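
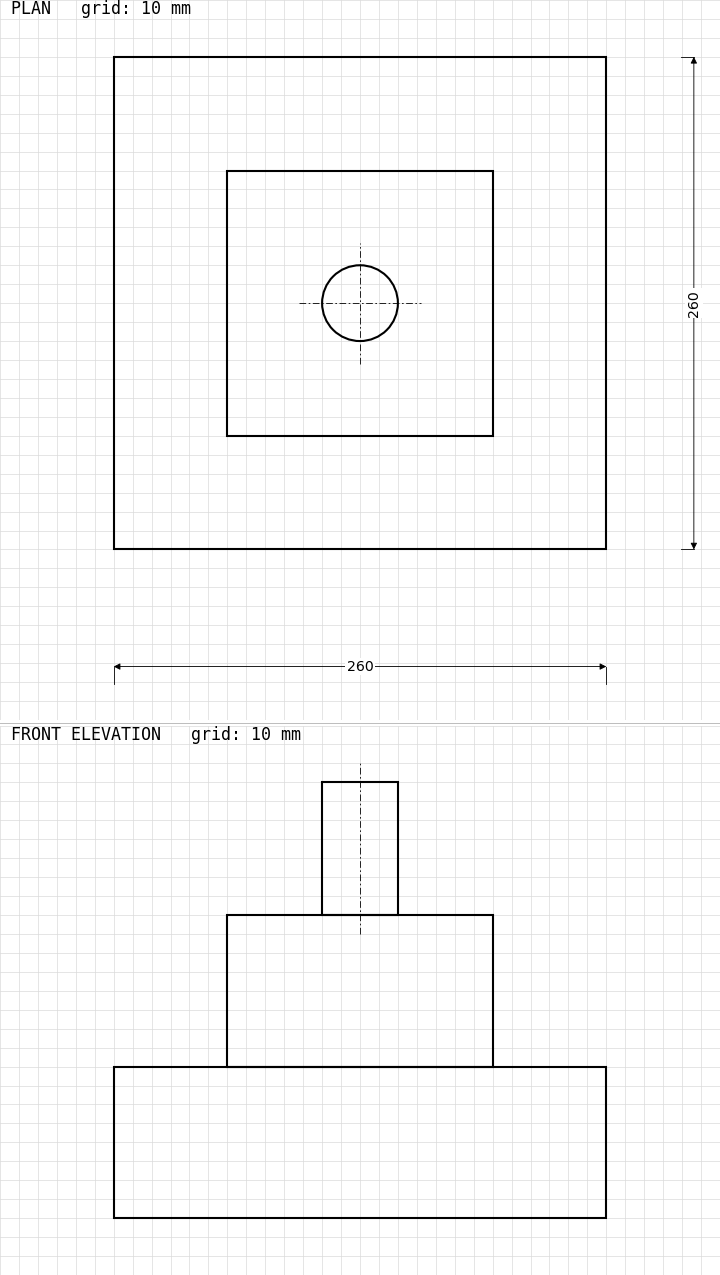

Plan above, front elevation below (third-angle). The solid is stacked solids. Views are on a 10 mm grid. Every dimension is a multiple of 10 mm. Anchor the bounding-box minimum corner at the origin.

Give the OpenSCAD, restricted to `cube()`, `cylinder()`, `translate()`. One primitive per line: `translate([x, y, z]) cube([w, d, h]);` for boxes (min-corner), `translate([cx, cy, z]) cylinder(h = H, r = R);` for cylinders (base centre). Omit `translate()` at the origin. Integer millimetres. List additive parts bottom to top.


cube([260, 260, 80]);
translate([60, 60, 80]) cube([140, 140, 80]);
translate([130, 130, 160]) cylinder(h = 70, r = 20);


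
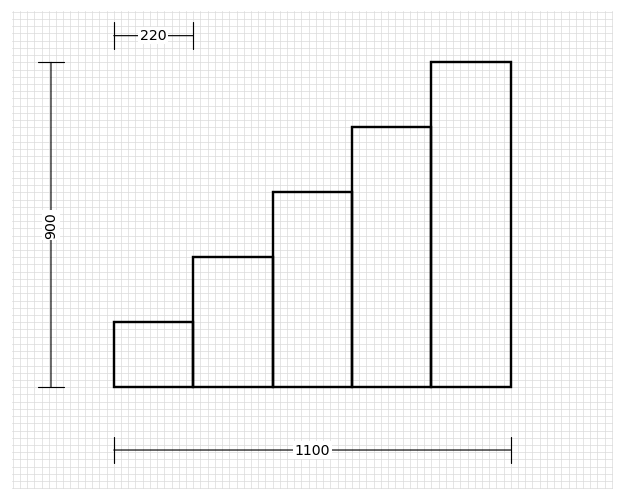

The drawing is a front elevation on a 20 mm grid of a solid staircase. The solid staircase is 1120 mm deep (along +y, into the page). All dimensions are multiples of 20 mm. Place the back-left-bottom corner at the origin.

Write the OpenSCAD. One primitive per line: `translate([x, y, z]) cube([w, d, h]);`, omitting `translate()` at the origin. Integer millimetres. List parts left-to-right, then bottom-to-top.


cube([220, 1120, 180]);
translate([220, 0, 0]) cube([220, 1120, 360]);
translate([440, 0, 0]) cube([220, 1120, 540]);
translate([660, 0, 0]) cube([220, 1120, 720]);
translate([880, 0, 0]) cube([220, 1120, 900]);


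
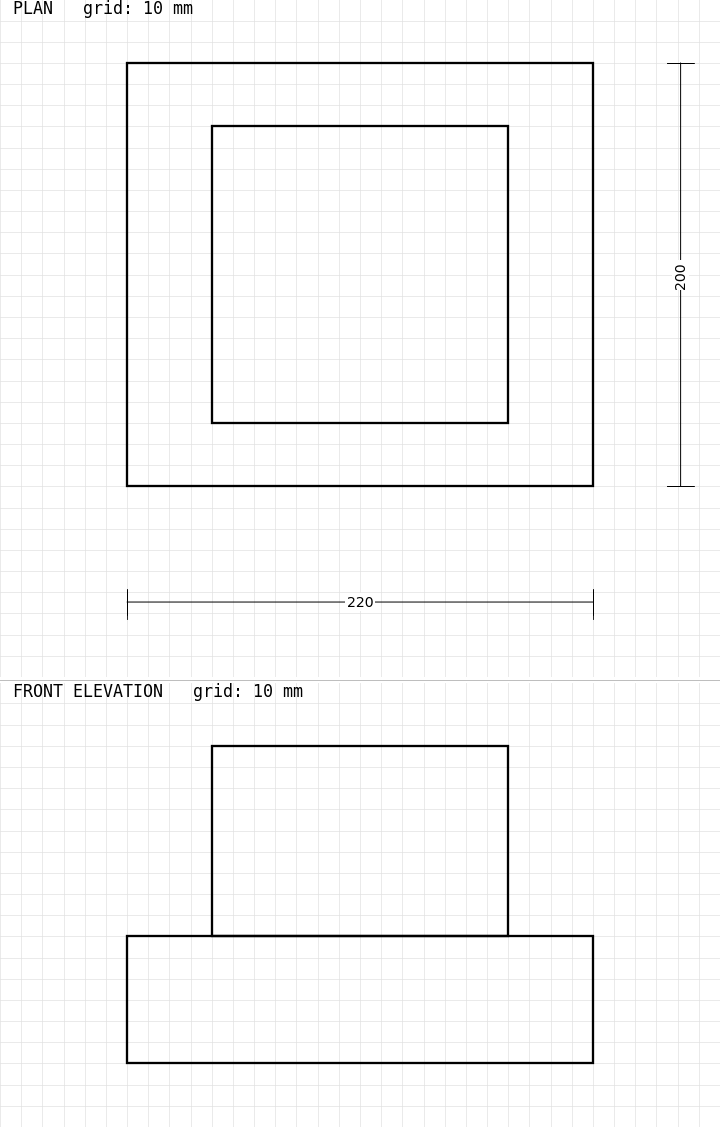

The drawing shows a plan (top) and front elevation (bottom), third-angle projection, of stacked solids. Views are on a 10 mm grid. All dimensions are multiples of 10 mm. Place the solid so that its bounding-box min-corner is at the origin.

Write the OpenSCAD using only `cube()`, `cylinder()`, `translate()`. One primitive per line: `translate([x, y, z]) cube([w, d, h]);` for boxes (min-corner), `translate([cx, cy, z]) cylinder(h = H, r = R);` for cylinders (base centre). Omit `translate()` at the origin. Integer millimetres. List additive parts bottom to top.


cube([220, 200, 60]);
translate([40, 30, 60]) cube([140, 140, 90]);


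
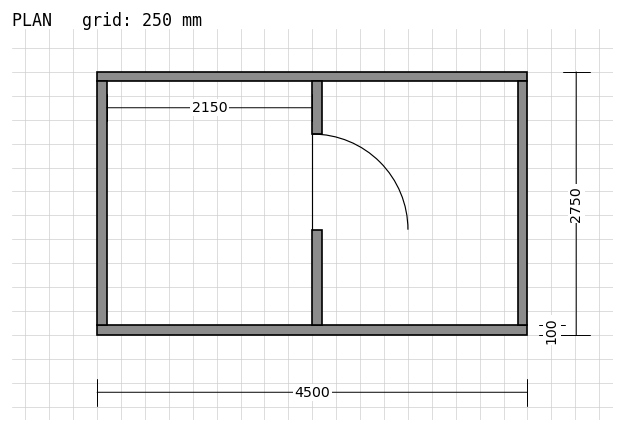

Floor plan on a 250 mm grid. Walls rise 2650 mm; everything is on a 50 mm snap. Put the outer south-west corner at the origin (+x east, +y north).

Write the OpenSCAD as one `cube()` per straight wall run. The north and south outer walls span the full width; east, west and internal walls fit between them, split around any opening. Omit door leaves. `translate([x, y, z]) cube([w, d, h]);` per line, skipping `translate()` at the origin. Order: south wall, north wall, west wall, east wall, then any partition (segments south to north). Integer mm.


cube([4500, 100, 2650]);
translate([0, 2650, 0]) cube([4500, 100, 2650]);
translate([0, 100, 0]) cube([100, 2550, 2650]);
translate([4400, 100, 0]) cube([100, 2550, 2650]);
translate([2250, 100, 0]) cube([100, 1000, 2650]);
translate([2250, 2100, 0]) cube([100, 550, 2650]);


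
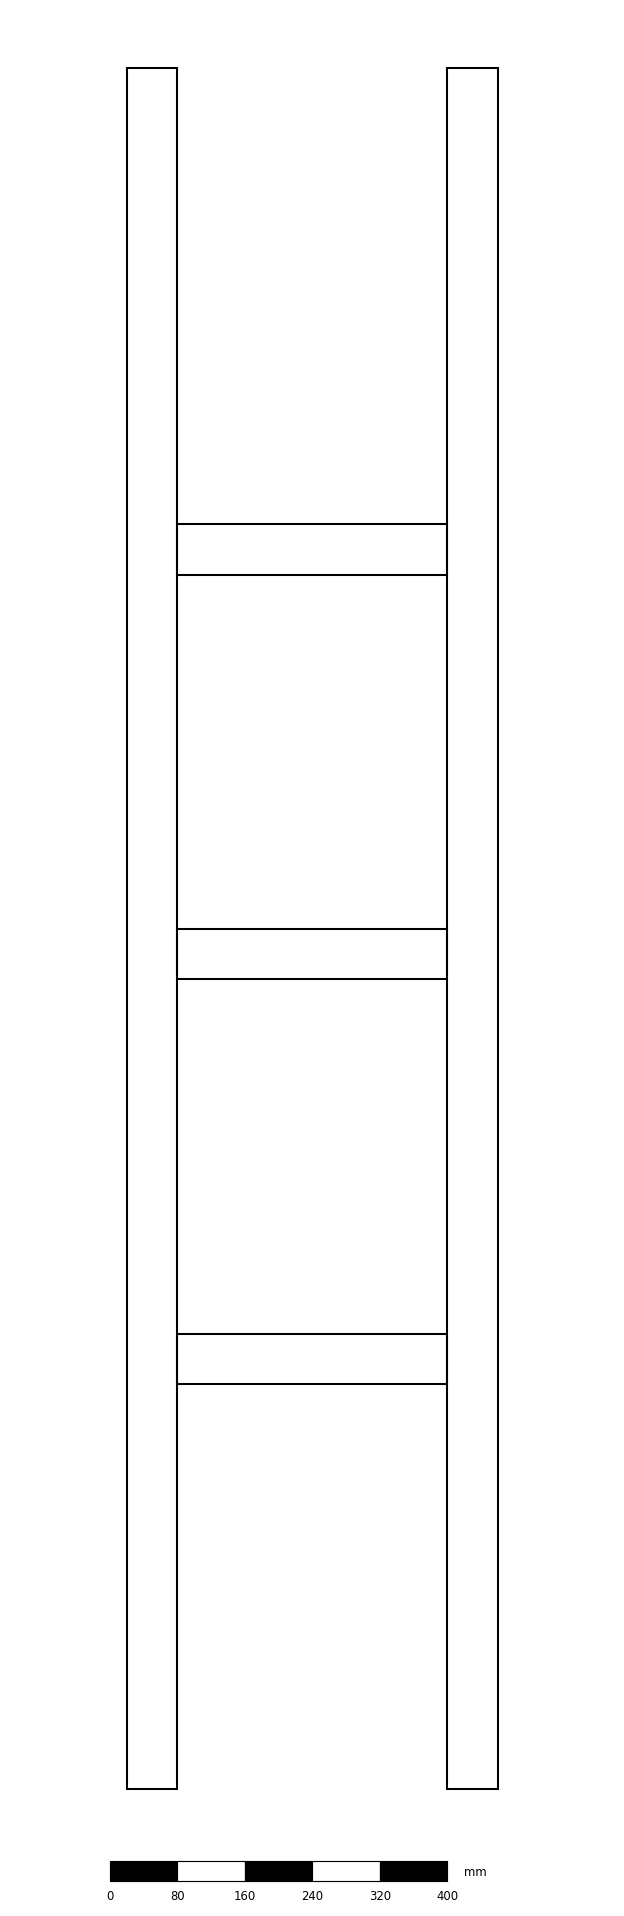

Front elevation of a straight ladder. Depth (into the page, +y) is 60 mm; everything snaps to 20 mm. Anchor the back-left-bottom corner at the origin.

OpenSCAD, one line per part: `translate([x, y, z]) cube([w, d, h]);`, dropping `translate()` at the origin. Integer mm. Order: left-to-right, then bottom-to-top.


cube([60, 60, 2040]);
translate([60, 0, 480]) cube([320, 60, 60]);
translate([60, 0, 960]) cube([320, 60, 60]);
translate([60, 0, 1440]) cube([320, 60, 60]);
translate([380, 0, 0]) cube([60, 60, 2040]);


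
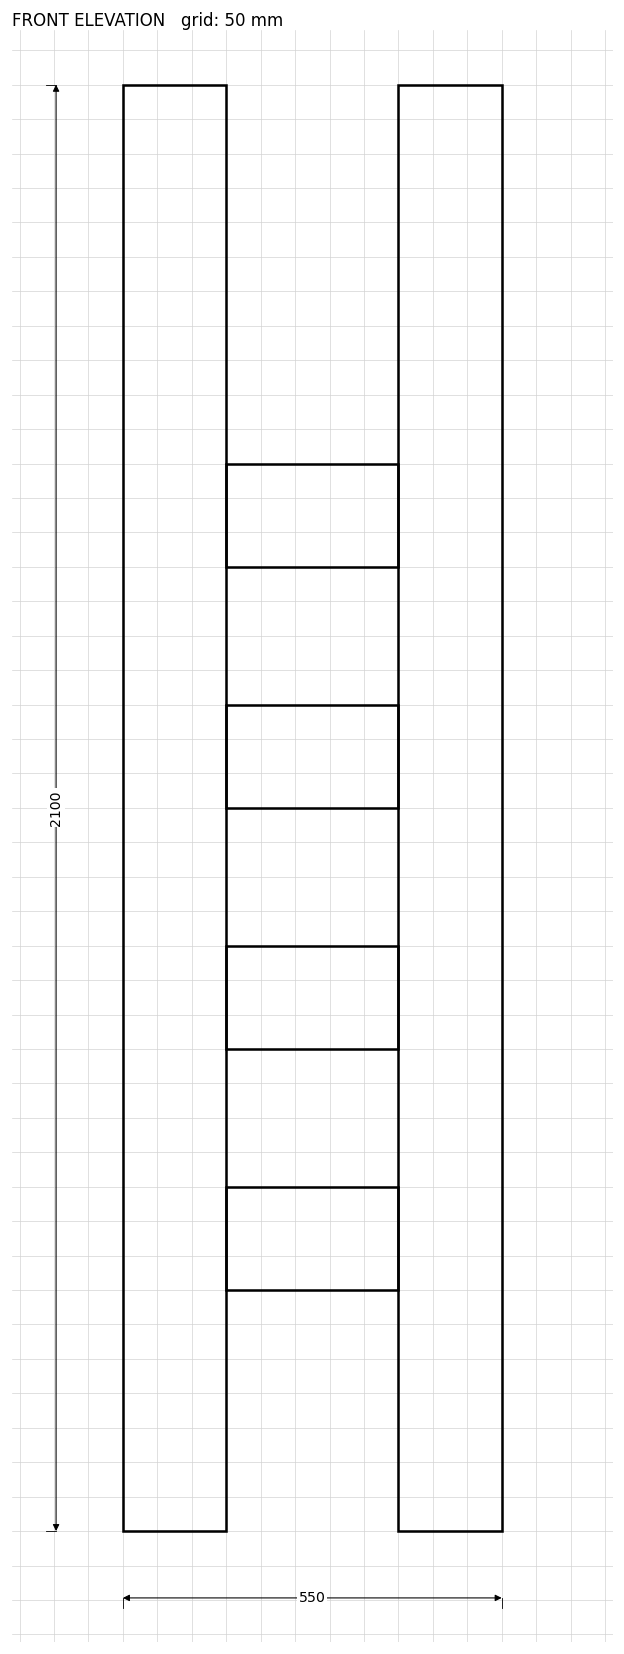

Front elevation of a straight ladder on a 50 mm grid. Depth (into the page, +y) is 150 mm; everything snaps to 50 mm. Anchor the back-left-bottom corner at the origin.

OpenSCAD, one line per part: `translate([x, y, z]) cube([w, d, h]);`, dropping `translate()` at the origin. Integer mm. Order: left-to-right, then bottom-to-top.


cube([150, 150, 2100]);
translate([150, 0, 350]) cube([250, 150, 150]);
translate([150, 0, 700]) cube([250, 150, 150]);
translate([150, 0, 1050]) cube([250, 150, 150]);
translate([150, 0, 1400]) cube([250, 150, 150]);
translate([400, 0, 0]) cube([150, 150, 2100]);


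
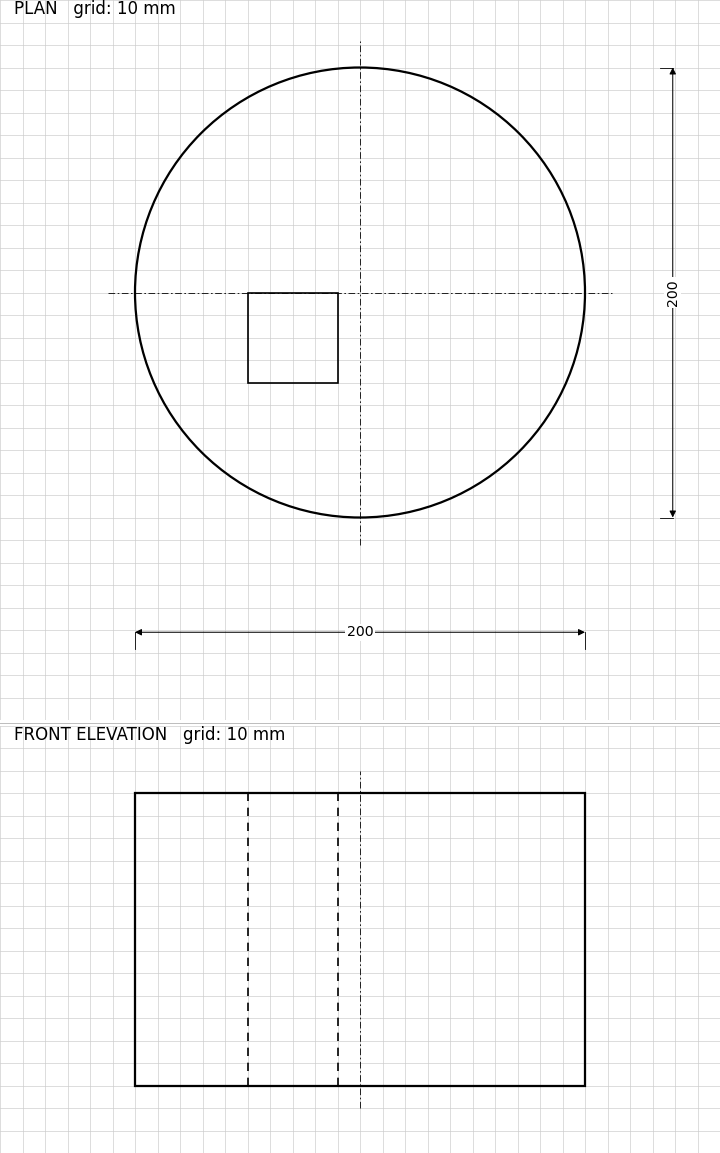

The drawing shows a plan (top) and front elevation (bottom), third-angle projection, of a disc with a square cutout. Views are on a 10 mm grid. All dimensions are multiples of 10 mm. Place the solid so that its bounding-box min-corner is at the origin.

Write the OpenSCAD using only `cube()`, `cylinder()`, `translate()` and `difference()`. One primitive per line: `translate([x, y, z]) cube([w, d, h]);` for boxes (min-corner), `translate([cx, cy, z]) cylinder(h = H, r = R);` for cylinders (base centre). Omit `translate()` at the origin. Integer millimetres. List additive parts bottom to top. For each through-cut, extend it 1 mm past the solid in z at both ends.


difference() {
  translate([100, 100, 0]) cylinder(h = 130, r = 100);
  translate([50, 60, -1]) cube([40, 40, 132]);
}


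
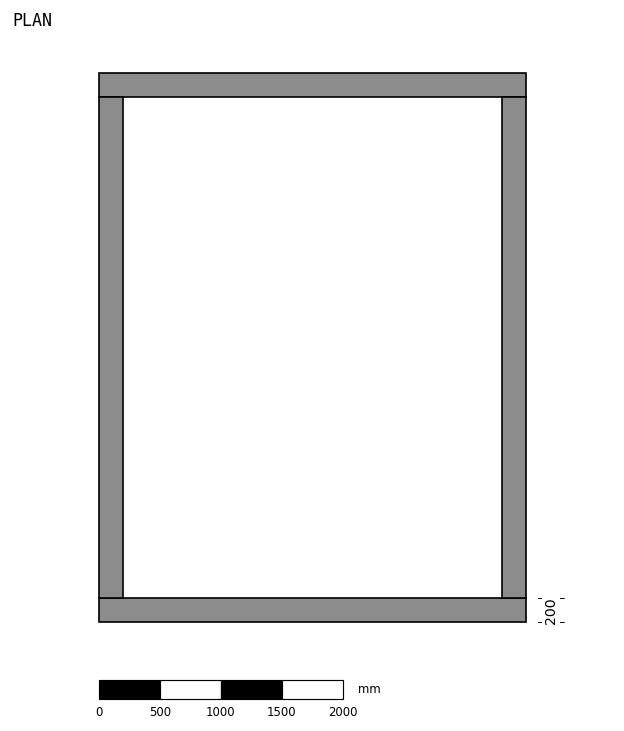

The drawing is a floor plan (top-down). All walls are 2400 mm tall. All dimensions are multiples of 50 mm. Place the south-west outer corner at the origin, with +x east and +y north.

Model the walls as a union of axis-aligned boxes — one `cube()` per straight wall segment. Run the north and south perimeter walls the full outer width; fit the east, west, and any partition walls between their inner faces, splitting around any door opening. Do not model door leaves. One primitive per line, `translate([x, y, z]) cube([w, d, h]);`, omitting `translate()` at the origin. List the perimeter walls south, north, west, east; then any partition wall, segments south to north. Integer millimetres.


cube([3500, 200, 2400]);
translate([0, 4300, 0]) cube([3500, 200, 2400]);
translate([0, 200, 0]) cube([200, 4100, 2400]);
translate([3300, 200, 0]) cube([200, 4100, 2400]);


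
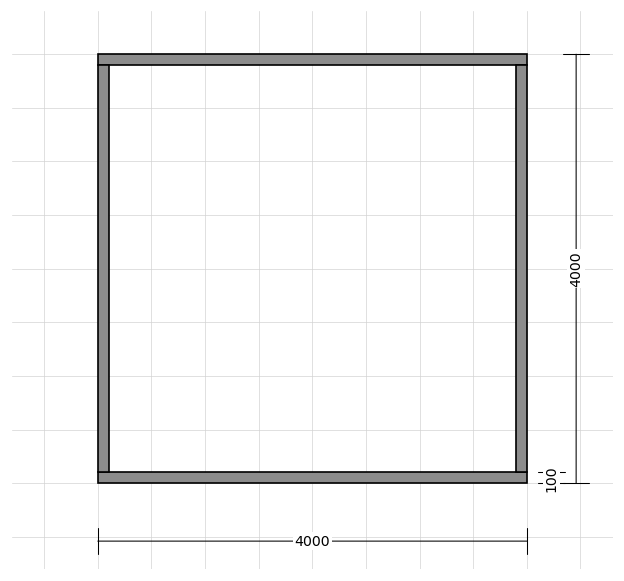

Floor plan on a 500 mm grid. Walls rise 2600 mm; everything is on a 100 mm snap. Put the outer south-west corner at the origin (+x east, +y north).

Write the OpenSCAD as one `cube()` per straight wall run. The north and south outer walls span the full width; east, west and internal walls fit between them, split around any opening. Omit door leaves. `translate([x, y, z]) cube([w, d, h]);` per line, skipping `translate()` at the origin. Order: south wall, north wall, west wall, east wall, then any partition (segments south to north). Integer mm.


cube([4000, 100, 2600]);
translate([0, 3900, 0]) cube([4000, 100, 2600]);
translate([0, 100, 0]) cube([100, 3800, 2600]);
translate([3900, 100, 0]) cube([100, 3800, 2600]);


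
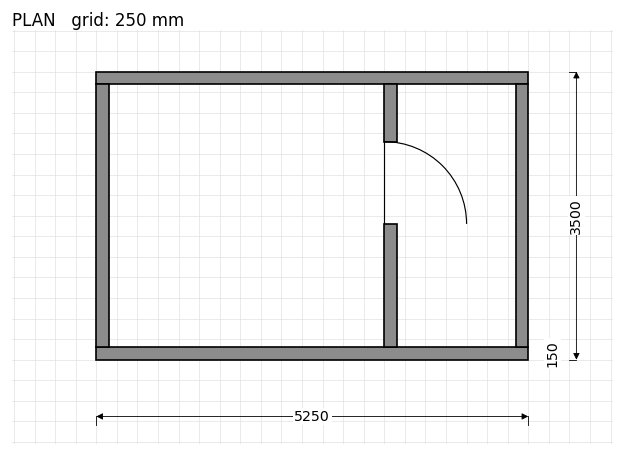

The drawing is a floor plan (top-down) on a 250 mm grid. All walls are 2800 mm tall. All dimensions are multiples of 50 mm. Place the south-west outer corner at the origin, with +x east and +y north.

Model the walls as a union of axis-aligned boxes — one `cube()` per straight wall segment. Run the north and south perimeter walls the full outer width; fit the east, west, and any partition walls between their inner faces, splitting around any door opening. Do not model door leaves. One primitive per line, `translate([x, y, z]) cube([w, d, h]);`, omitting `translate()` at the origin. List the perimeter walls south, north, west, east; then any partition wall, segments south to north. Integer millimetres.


cube([5250, 150, 2800]);
translate([0, 3350, 0]) cube([5250, 150, 2800]);
translate([0, 150, 0]) cube([150, 3200, 2800]);
translate([5100, 150, 0]) cube([150, 3200, 2800]);
translate([3500, 150, 0]) cube([150, 1500, 2800]);
translate([3500, 2650, 0]) cube([150, 700, 2800]);


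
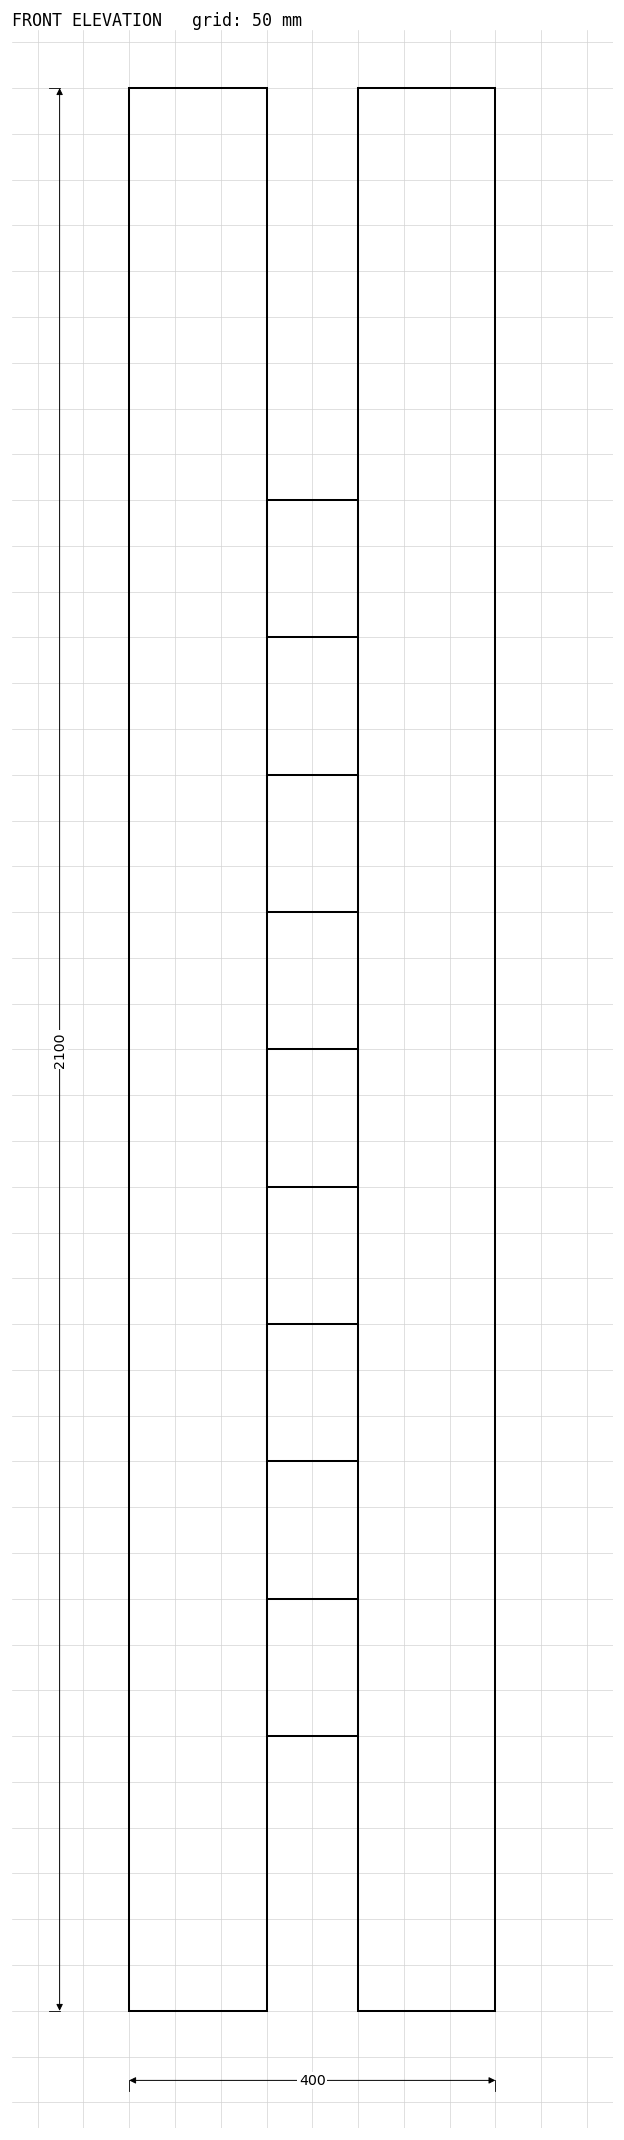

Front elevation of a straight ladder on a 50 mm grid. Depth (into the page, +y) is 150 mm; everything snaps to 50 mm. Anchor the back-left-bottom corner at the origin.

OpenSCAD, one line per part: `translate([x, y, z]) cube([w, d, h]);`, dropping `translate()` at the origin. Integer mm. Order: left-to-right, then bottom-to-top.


cube([150, 150, 2100]);
translate([150, 0, 300]) cube([100, 150, 150]);
translate([150, 0, 600]) cube([100, 150, 150]);
translate([150, 0, 900]) cube([100, 150, 150]);
translate([150, 0, 1200]) cube([100, 150, 150]);
translate([150, 0, 1500]) cube([100, 150, 150]);
translate([250, 0, 0]) cube([150, 150, 2100]);


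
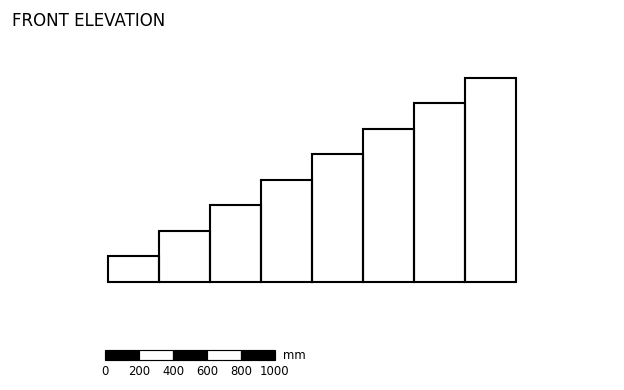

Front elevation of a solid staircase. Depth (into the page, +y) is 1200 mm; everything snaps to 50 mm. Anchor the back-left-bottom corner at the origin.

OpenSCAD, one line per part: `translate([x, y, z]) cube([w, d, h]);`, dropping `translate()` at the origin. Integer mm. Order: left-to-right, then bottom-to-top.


cube([300, 1200, 150]);
translate([300, 0, 0]) cube([300, 1200, 300]);
translate([600, 0, 0]) cube([300, 1200, 450]);
translate([900, 0, 0]) cube([300, 1200, 600]);
translate([1200, 0, 0]) cube([300, 1200, 750]);
translate([1500, 0, 0]) cube([300, 1200, 900]);
translate([1800, 0, 0]) cube([300, 1200, 1050]);
translate([2100, 0, 0]) cube([300, 1200, 1200]);


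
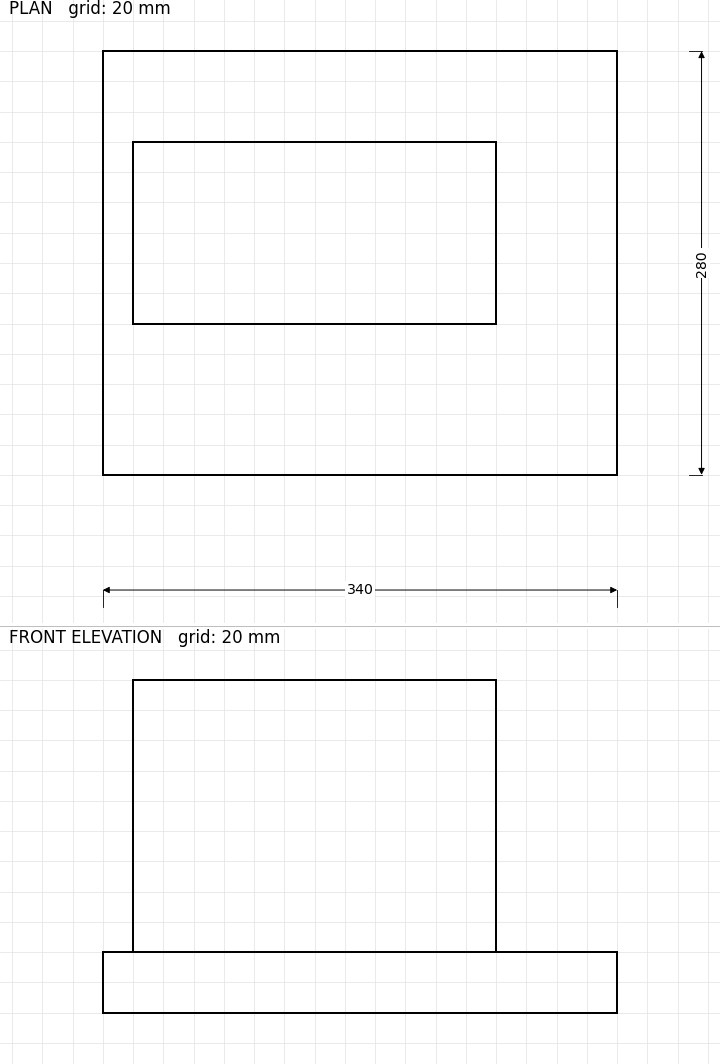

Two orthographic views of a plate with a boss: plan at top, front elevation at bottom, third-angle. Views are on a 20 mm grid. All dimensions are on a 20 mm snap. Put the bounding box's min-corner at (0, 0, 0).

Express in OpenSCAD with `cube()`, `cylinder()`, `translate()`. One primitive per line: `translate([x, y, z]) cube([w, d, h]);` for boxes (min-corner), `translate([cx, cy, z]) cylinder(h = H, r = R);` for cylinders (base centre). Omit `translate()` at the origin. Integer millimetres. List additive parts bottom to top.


cube([340, 280, 40]);
translate([20, 100, 40]) cube([240, 120, 180]);


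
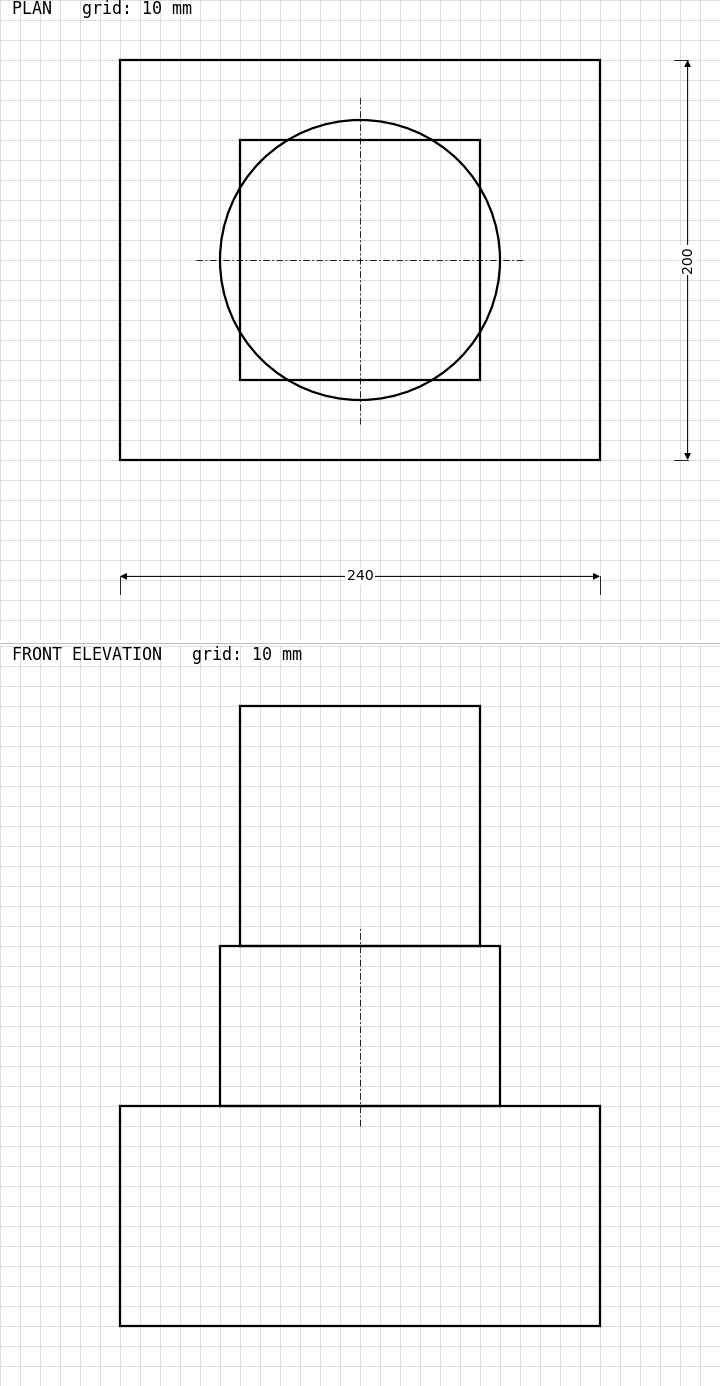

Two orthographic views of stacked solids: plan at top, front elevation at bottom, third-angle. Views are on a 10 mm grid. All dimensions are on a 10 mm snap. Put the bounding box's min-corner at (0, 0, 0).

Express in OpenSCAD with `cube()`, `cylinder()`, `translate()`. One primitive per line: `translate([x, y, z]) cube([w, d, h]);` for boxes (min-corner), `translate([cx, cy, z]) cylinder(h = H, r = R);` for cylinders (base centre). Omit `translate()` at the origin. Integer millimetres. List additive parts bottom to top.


cube([240, 200, 110]);
translate([120, 100, 110]) cylinder(h = 80, r = 70);
translate([60, 40, 190]) cube([120, 120, 120]);


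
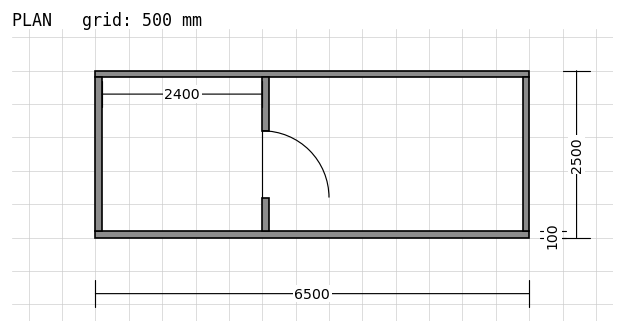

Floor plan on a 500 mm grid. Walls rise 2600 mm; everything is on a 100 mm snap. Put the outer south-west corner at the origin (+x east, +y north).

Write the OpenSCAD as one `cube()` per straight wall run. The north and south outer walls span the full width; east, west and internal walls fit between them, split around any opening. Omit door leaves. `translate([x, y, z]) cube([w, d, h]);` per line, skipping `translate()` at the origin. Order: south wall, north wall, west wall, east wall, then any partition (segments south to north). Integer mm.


cube([6500, 100, 2600]);
translate([0, 2400, 0]) cube([6500, 100, 2600]);
translate([0, 100, 0]) cube([100, 2300, 2600]);
translate([6400, 100, 0]) cube([100, 2300, 2600]);
translate([2500, 100, 0]) cube([100, 500, 2600]);
translate([2500, 1600, 0]) cube([100, 800, 2600]);


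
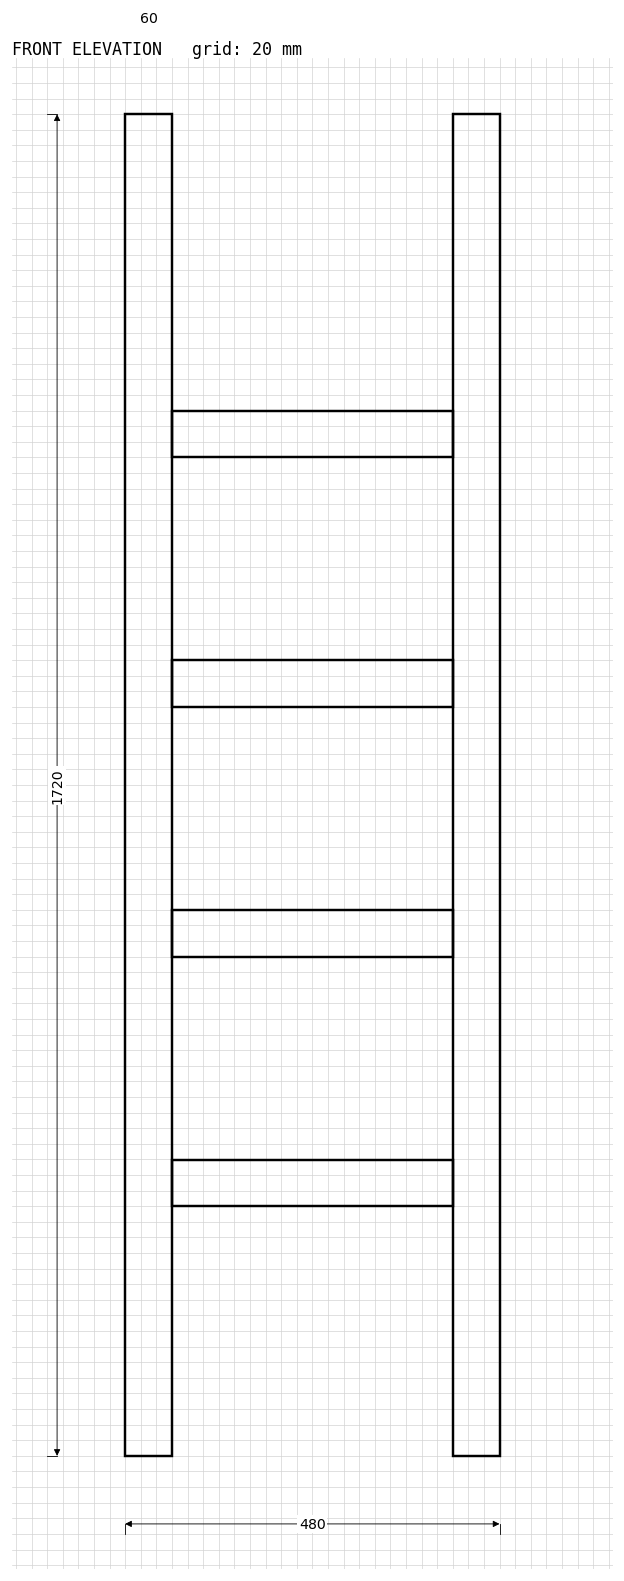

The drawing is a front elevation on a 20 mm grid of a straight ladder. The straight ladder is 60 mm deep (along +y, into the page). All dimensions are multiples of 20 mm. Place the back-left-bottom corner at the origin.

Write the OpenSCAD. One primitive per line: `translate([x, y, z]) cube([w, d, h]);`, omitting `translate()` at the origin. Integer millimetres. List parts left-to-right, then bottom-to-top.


cube([60, 60, 1720]);
translate([60, 0, 320]) cube([360, 60, 60]);
translate([60, 0, 640]) cube([360, 60, 60]);
translate([60, 0, 960]) cube([360, 60, 60]);
translate([60, 0, 1280]) cube([360, 60, 60]);
translate([420, 0, 0]) cube([60, 60, 1720]);


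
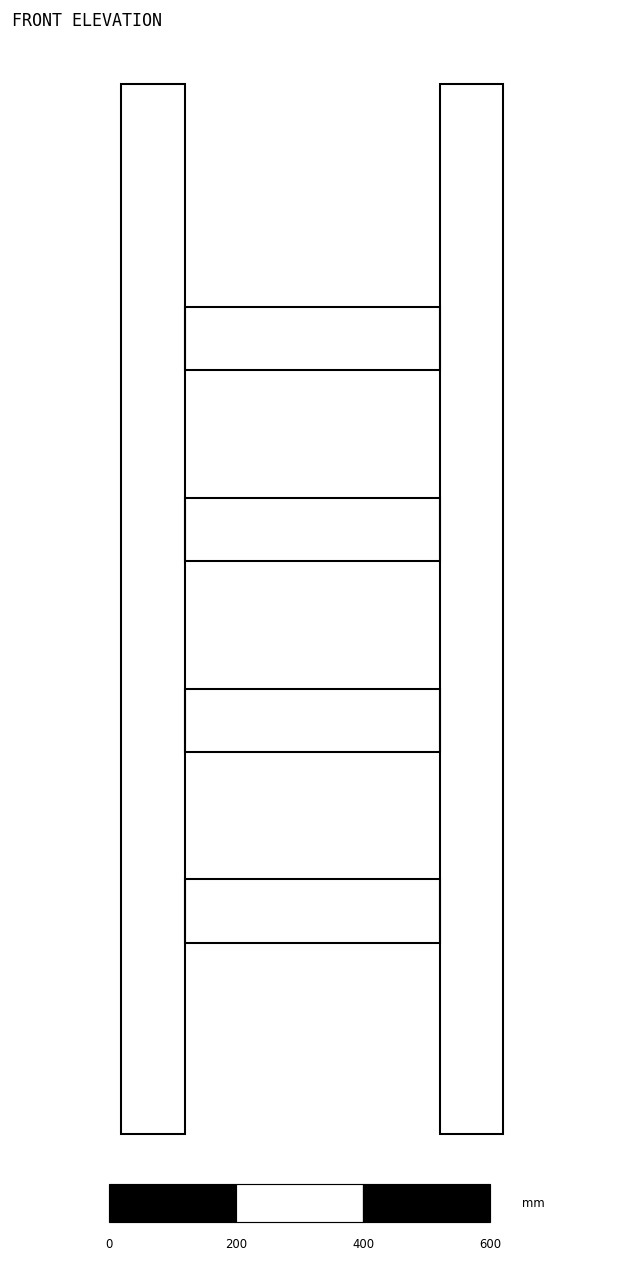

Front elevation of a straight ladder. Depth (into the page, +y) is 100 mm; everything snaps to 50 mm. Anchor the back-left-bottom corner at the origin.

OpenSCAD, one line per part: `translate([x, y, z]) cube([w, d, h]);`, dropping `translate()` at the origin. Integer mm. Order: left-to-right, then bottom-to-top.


cube([100, 100, 1650]);
translate([100, 0, 300]) cube([400, 100, 100]);
translate([100, 0, 600]) cube([400, 100, 100]);
translate([100, 0, 900]) cube([400, 100, 100]);
translate([100, 0, 1200]) cube([400, 100, 100]);
translate([500, 0, 0]) cube([100, 100, 1650]);


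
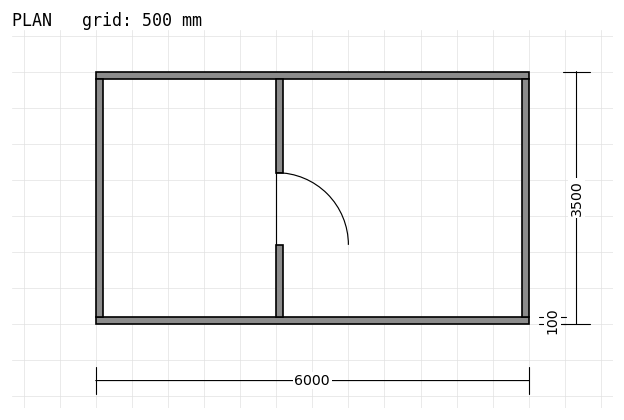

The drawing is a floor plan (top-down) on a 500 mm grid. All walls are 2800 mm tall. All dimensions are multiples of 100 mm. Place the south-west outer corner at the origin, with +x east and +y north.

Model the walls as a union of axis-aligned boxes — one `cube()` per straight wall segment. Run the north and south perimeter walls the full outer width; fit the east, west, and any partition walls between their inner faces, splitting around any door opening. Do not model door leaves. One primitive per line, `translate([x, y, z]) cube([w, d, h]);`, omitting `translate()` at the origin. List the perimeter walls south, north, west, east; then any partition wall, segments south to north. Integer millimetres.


cube([6000, 100, 2800]);
translate([0, 3400, 0]) cube([6000, 100, 2800]);
translate([0, 100, 0]) cube([100, 3300, 2800]);
translate([5900, 100, 0]) cube([100, 3300, 2800]);
translate([2500, 100, 0]) cube([100, 1000, 2800]);
translate([2500, 2100, 0]) cube([100, 1300, 2800]);


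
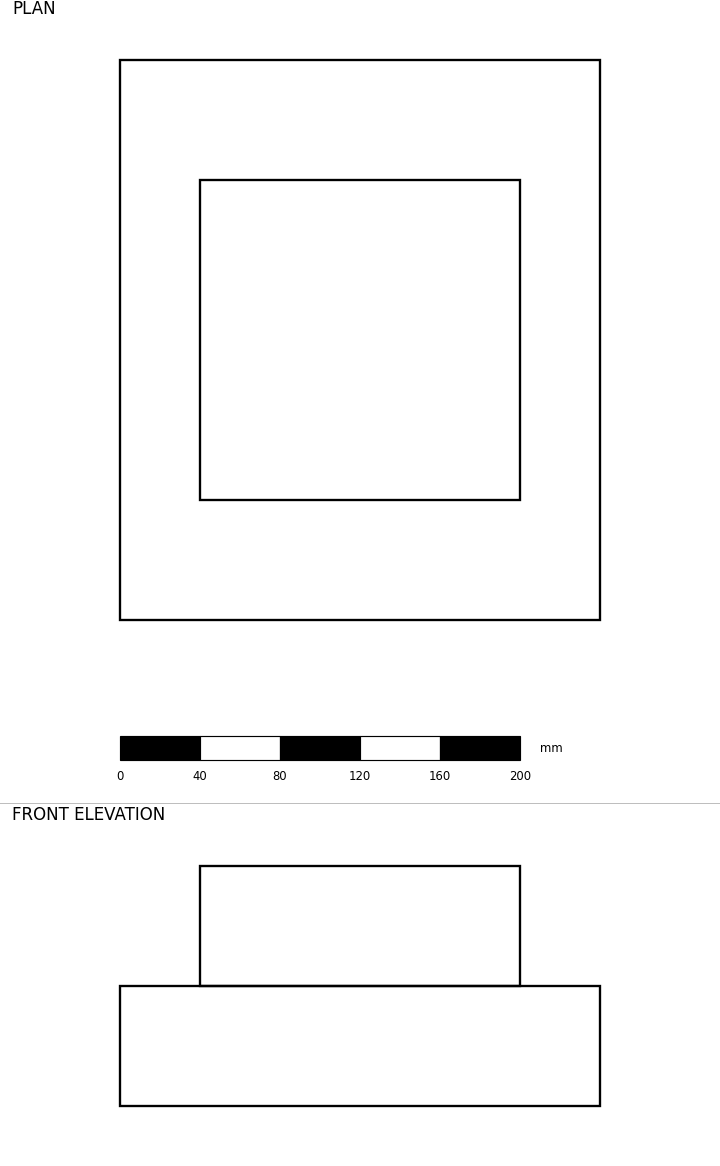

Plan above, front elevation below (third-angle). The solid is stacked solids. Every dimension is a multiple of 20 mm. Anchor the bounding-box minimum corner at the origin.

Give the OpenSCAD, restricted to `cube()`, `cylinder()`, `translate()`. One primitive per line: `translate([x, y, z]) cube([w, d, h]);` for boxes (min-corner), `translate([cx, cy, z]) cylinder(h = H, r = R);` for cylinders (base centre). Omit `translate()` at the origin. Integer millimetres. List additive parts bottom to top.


cube([240, 280, 60]);
translate([40, 60, 60]) cube([160, 160, 60]);


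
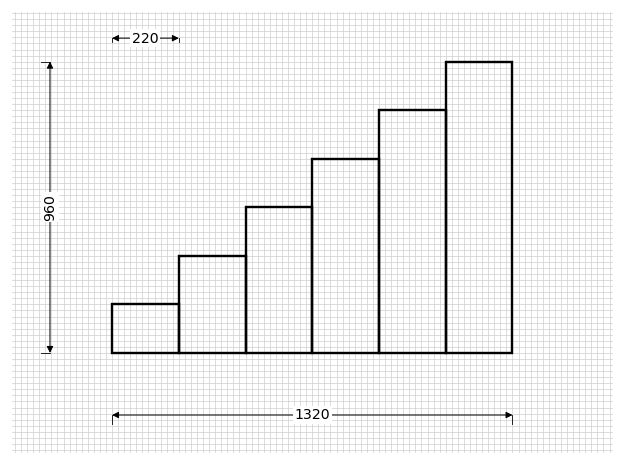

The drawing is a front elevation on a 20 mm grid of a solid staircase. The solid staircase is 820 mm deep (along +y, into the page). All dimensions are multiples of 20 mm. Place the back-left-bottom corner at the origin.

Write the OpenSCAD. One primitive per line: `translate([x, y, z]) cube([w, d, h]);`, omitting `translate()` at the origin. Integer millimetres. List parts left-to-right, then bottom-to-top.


cube([220, 820, 160]);
translate([220, 0, 0]) cube([220, 820, 320]);
translate([440, 0, 0]) cube([220, 820, 480]);
translate([660, 0, 0]) cube([220, 820, 640]);
translate([880, 0, 0]) cube([220, 820, 800]);
translate([1100, 0, 0]) cube([220, 820, 960]);


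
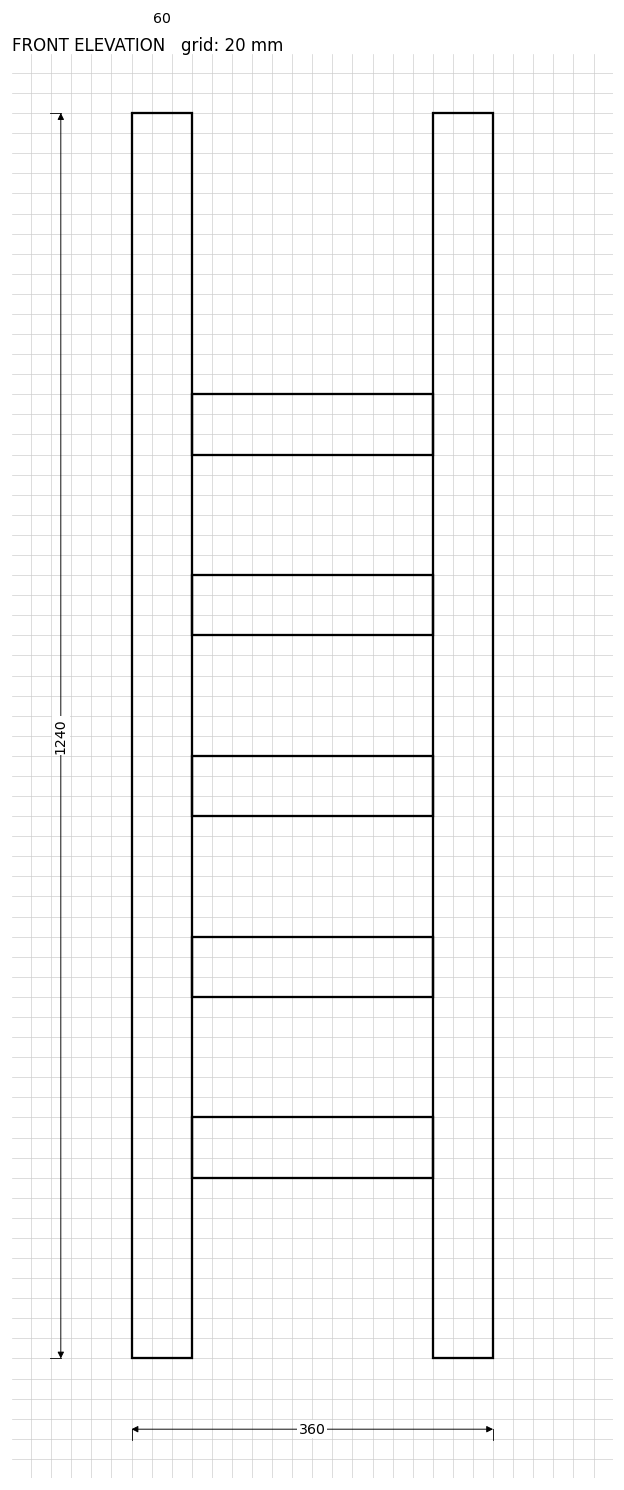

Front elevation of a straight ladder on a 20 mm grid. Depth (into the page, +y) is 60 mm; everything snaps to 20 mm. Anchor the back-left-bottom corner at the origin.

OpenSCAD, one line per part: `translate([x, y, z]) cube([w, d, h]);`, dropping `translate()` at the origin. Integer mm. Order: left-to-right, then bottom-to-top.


cube([60, 60, 1240]);
translate([60, 0, 180]) cube([240, 60, 60]);
translate([60, 0, 360]) cube([240, 60, 60]);
translate([60, 0, 540]) cube([240, 60, 60]);
translate([60, 0, 720]) cube([240, 60, 60]);
translate([60, 0, 900]) cube([240, 60, 60]);
translate([300, 0, 0]) cube([60, 60, 1240]);


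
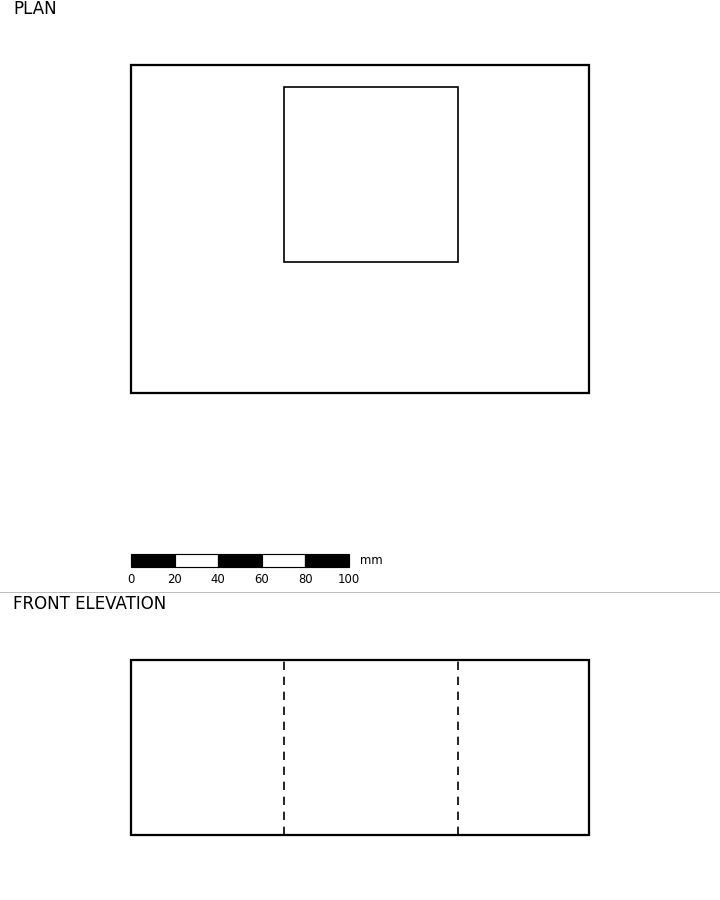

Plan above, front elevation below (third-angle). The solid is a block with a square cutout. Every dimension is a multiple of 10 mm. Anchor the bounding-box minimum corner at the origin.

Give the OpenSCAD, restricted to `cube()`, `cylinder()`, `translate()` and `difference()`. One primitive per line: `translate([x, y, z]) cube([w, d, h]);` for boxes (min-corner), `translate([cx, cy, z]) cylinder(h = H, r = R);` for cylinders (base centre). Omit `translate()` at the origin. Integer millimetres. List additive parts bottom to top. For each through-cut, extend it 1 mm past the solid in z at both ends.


difference() {
  cube([210, 150, 80]);
  translate([70, 60, -1]) cube([80, 80, 82]);
}


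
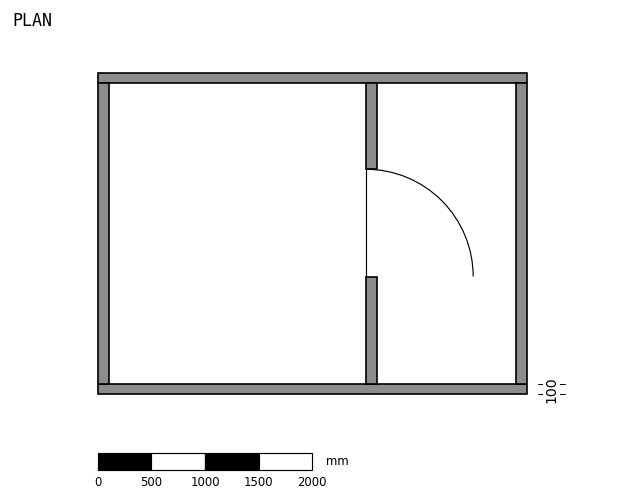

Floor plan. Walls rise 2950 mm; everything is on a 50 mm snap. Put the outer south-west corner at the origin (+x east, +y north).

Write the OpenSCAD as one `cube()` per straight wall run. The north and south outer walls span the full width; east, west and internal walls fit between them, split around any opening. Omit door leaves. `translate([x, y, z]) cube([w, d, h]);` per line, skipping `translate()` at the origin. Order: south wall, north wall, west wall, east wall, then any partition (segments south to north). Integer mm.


cube([4000, 100, 2950]);
translate([0, 2900, 0]) cube([4000, 100, 2950]);
translate([0, 100, 0]) cube([100, 2800, 2950]);
translate([3900, 100, 0]) cube([100, 2800, 2950]);
translate([2500, 100, 0]) cube([100, 1000, 2950]);
translate([2500, 2100, 0]) cube([100, 800, 2950]);


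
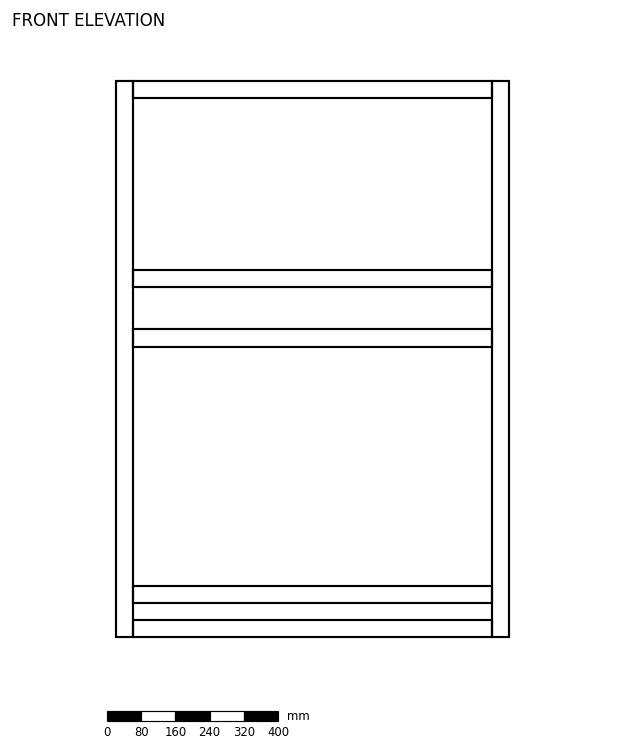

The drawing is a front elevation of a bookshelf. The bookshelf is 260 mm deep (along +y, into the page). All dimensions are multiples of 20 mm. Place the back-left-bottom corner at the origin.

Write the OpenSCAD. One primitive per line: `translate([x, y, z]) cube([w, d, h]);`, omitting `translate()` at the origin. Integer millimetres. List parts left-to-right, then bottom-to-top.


cube([40, 260, 1300]);
translate([40, 0, 0]) cube([840, 260, 40]);
translate([40, 0, 80]) cube([840, 260, 40]);
translate([40, 0, 680]) cube([840, 260, 40]);
translate([40, 0, 820]) cube([840, 260, 40]);
translate([40, 0, 1260]) cube([840, 260, 40]);
translate([880, 0, 0]) cube([40, 260, 1300]);


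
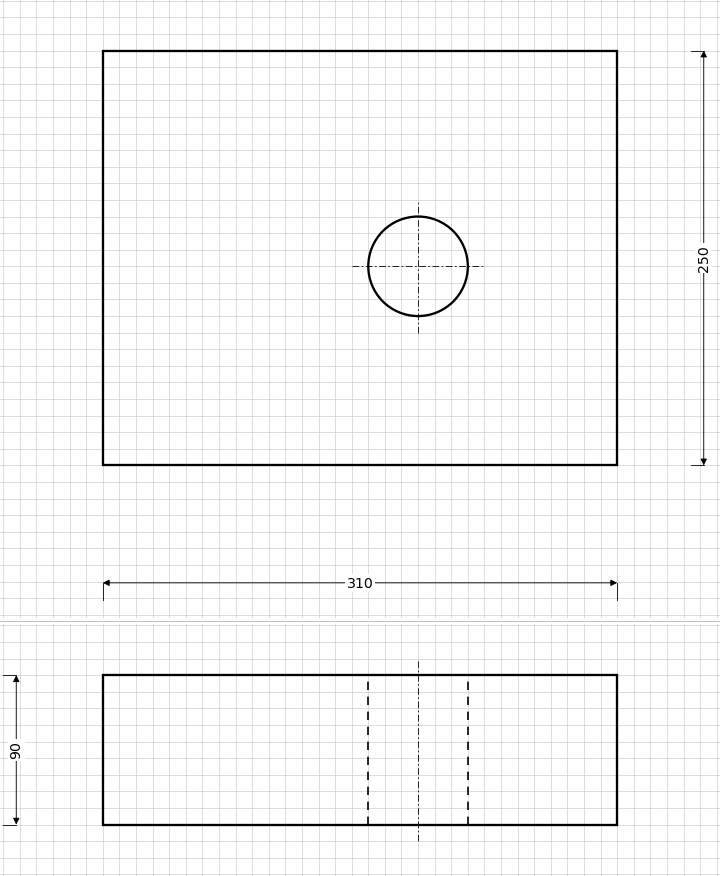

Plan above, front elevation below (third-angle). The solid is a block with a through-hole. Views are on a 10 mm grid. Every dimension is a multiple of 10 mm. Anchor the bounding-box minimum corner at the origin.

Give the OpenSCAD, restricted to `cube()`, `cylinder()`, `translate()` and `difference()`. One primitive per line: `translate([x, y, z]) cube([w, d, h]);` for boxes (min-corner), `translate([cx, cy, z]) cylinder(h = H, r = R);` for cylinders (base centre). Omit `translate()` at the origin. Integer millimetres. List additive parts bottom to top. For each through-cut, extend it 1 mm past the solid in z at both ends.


difference() {
  cube([310, 250, 90]);
  translate([190, 120, -1]) cylinder(h = 92, r = 30);
}


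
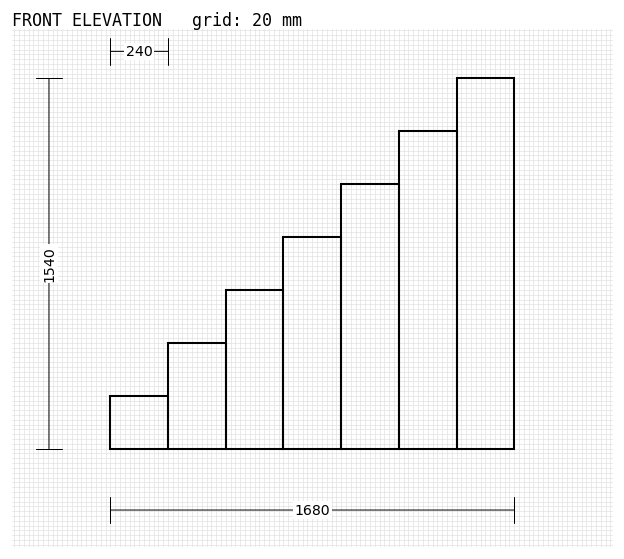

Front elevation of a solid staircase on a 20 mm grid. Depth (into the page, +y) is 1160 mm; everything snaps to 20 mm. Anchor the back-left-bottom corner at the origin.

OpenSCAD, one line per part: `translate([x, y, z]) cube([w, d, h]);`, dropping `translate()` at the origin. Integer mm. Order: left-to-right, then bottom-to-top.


cube([240, 1160, 220]);
translate([240, 0, 0]) cube([240, 1160, 440]);
translate([480, 0, 0]) cube([240, 1160, 660]);
translate([720, 0, 0]) cube([240, 1160, 880]);
translate([960, 0, 0]) cube([240, 1160, 1100]);
translate([1200, 0, 0]) cube([240, 1160, 1320]);
translate([1440, 0, 0]) cube([240, 1160, 1540]);


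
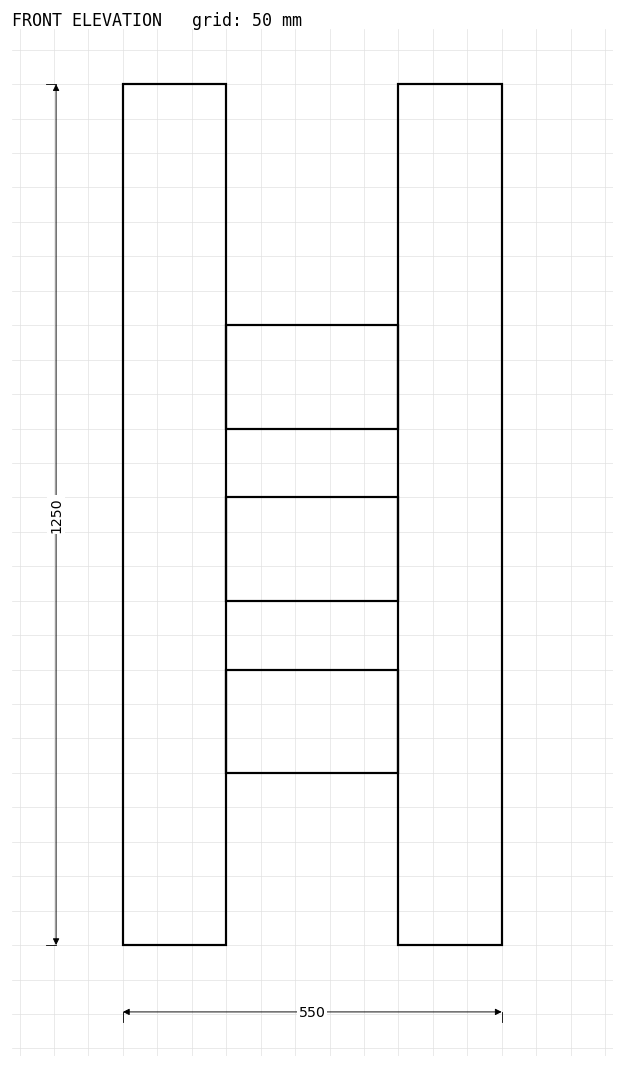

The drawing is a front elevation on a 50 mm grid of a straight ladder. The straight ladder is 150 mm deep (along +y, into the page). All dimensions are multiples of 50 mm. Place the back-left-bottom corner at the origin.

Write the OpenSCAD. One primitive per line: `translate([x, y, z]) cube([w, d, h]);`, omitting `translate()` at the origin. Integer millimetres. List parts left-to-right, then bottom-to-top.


cube([150, 150, 1250]);
translate([150, 0, 250]) cube([250, 150, 150]);
translate([150, 0, 500]) cube([250, 150, 150]);
translate([150, 0, 750]) cube([250, 150, 150]);
translate([400, 0, 0]) cube([150, 150, 1250]);


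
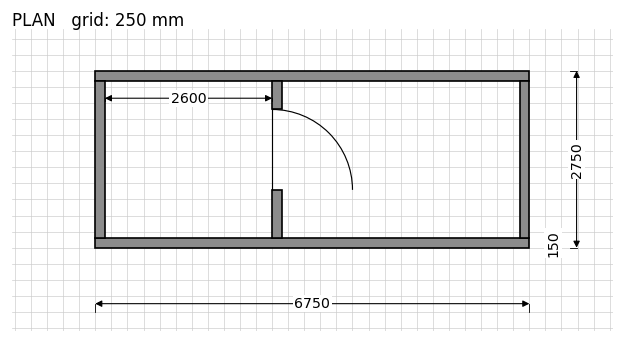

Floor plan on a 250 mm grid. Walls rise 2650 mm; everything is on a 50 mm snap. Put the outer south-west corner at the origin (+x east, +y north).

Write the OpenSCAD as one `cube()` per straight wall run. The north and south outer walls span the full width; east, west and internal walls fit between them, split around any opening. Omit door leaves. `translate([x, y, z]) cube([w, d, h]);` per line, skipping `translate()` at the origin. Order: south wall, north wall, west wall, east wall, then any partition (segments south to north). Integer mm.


cube([6750, 150, 2650]);
translate([0, 2600, 0]) cube([6750, 150, 2650]);
translate([0, 150, 0]) cube([150, 2450, 2650]);
translate([6600, 150, 0]) cube([150, 2450, 2650]);
translate([2750, 150, 0]) cube([150, 750, 2650]);
translate([2750, 2150, 0]) cube([150, 450, 2650]);


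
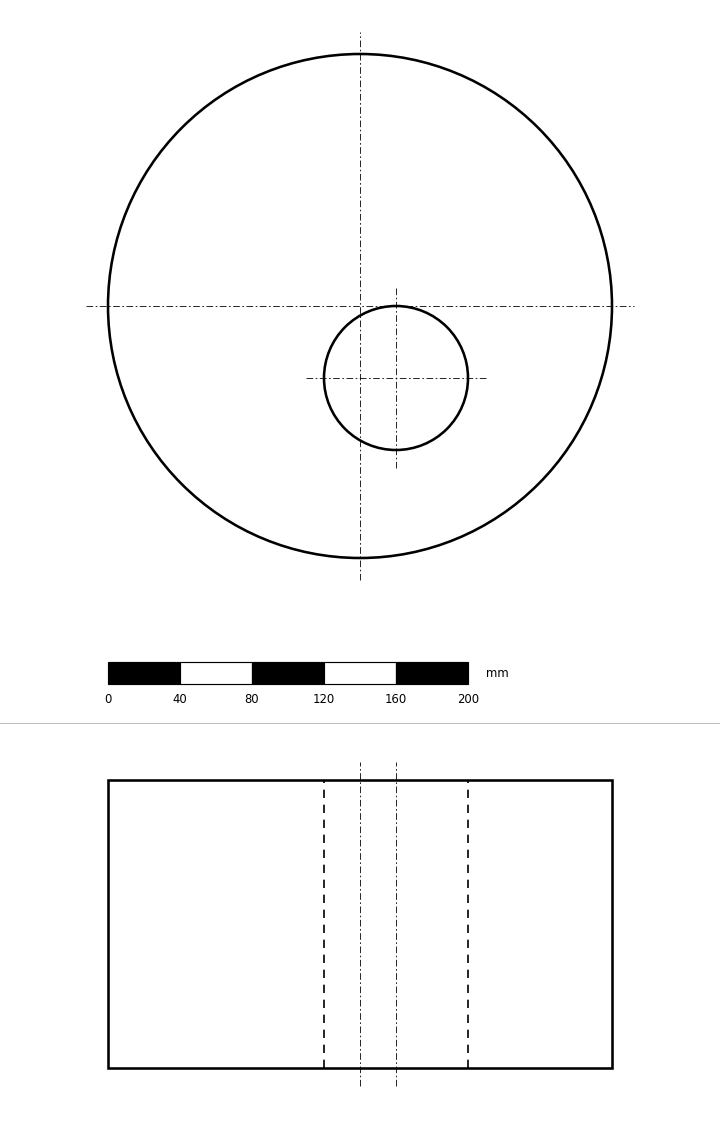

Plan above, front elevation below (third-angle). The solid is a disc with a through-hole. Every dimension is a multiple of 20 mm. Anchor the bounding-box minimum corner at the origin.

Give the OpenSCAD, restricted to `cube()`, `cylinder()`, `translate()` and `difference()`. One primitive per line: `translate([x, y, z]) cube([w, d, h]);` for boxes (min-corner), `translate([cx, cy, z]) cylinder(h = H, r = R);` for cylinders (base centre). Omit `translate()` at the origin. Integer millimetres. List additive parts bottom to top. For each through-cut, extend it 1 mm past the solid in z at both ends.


difference() {
  translate([140, 140, 0]) cylinder(h = 160, r = 140);
  translate([160, 100, -1]) cylinder(h = 162, r = 40);
}


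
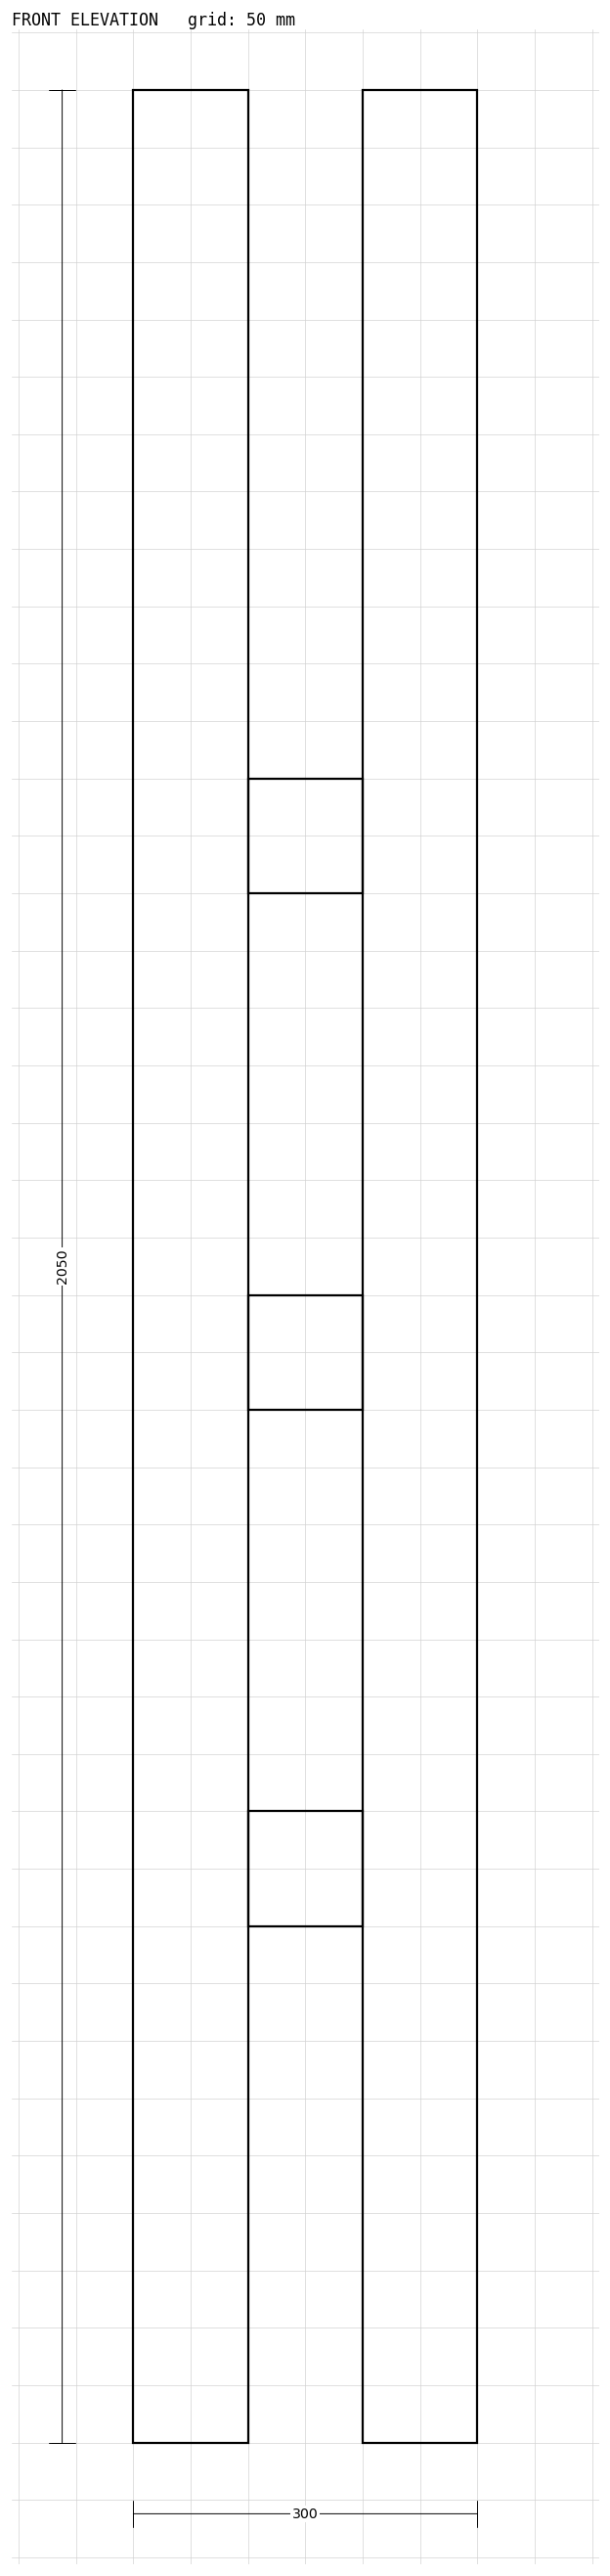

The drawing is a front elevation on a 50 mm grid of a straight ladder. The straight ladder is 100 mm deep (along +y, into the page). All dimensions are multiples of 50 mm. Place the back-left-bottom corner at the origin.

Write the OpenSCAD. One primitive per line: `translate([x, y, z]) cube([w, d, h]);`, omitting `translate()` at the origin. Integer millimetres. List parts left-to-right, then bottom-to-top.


cube([100, 100, 2050]);
translate([100, 0, 450]) cube([100, 100, 100]);
translate([100, 0, 900]) cube([100, 100, 100]);
translate([100, 0, 1350]) cube([100, 100, 100]);
translate([200, 0, 0]) cube([100, 100, 2050]);


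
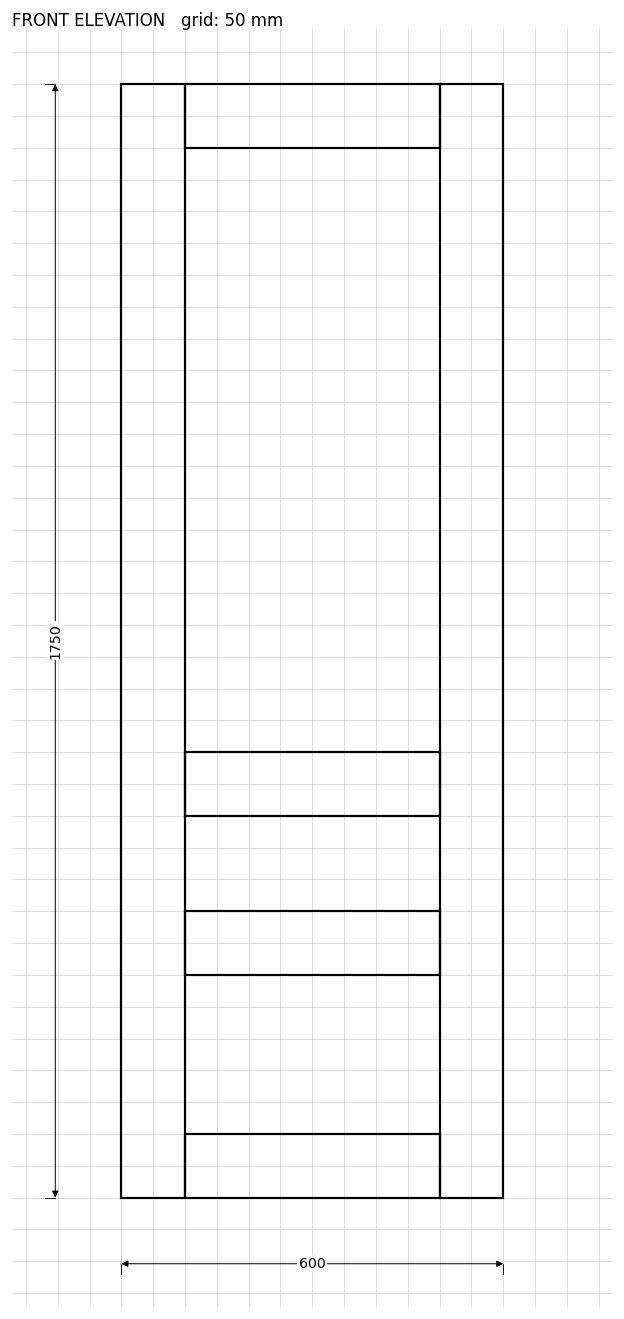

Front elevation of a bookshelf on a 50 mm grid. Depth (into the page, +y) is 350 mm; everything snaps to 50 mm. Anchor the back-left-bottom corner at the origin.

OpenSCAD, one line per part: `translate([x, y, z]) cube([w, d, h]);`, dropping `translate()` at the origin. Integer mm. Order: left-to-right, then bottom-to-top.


cube([100, 350, 1750]);
translate([100, 0, 0]) cube([400, 350, 100]);
translate([100, 0, 350]) cube([400, 350, 100]);
translate([100, 0, 600]) cube([400, 350, 100]);
translate([100, 0, 1650]) cube([400, 350, 100]);
translate([500, 0, 0]) cube([100, 350, 1750]);


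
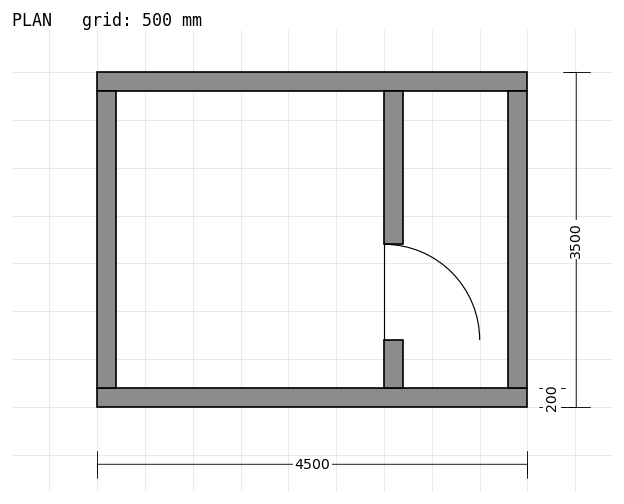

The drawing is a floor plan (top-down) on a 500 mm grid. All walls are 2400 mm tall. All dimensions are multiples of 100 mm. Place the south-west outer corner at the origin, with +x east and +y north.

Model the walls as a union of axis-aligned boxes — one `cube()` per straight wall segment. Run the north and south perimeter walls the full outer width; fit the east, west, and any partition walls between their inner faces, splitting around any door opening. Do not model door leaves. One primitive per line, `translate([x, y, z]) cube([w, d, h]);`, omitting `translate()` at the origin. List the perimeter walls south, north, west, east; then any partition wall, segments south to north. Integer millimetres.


cube([4500, 200, 2400]);
translate([0, 3300, 0]) cube([4500, 200, 2400]);
translate([0, 200, 0]) cube([200, 3100, 2400]);
translate([4300, 200, 0]) cube([200, 3100, 2400]);
translate([3000, 200, 0]) cube([200, 500, 2400]);
translate([3000, 1700, 0]) cube([200, 1600, 2400]);


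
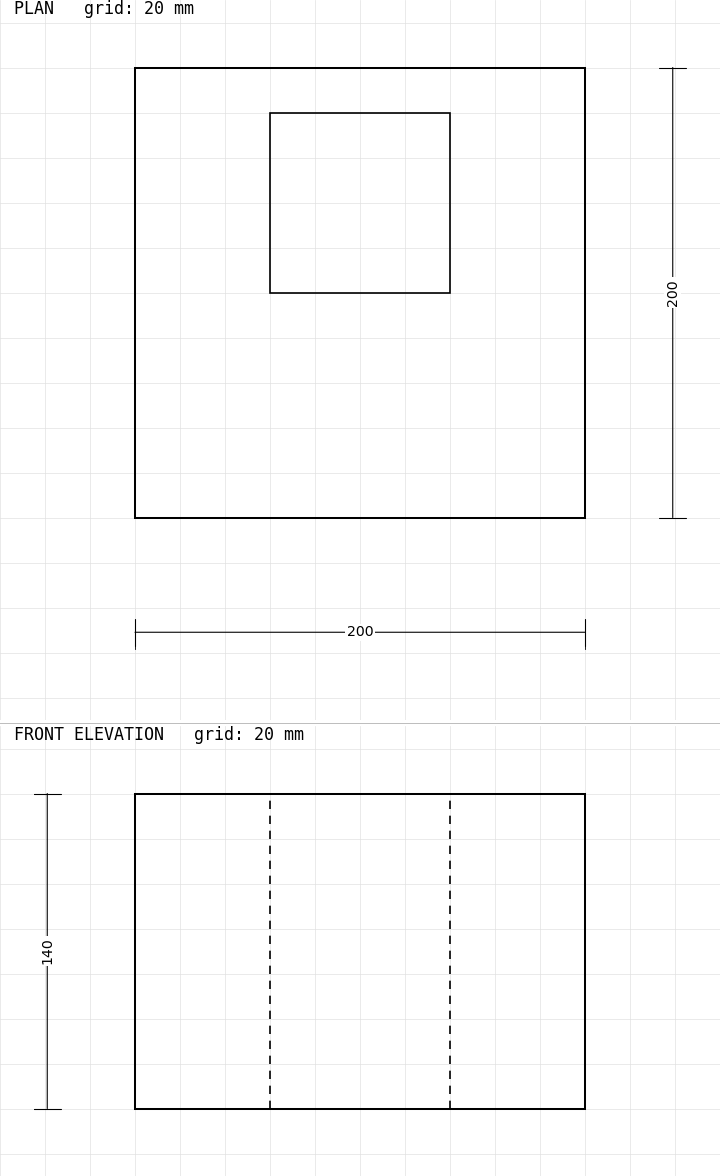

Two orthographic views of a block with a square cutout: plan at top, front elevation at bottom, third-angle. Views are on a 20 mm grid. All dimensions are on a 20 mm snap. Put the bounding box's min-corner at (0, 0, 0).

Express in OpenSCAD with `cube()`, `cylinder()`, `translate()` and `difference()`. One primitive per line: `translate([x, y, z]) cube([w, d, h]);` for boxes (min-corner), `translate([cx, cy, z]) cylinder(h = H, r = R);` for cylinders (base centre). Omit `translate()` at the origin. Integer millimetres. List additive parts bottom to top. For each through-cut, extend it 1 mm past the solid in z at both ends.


difference() {
  cube([200, 200, 140]);
  translate([60, 100, -1]) cube([80, 80, 142]);
}


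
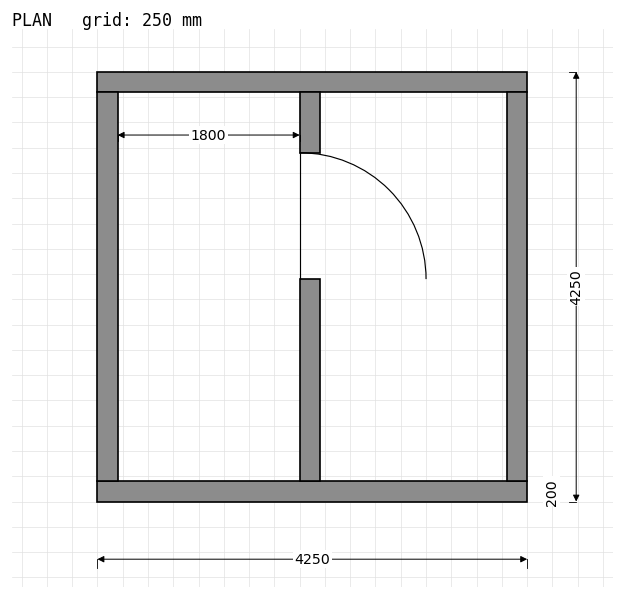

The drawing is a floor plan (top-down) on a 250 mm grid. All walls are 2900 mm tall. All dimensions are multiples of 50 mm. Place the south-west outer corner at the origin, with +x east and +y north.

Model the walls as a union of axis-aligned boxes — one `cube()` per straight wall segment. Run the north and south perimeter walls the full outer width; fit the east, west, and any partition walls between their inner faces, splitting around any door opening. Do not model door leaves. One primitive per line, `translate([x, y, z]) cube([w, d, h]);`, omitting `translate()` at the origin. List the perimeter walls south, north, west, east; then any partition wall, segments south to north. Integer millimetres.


cube([4250, 200, 2900]);
translate([0, 4050, 0]) cube([4250, 200, 2900]);
translate([0, 200, 0]) cube([200, 3850, 2900]);
translate([4050, 200, 0]) cube([200, 3850, 2900]);
translate([2000, 200, 0]) cube([200, 2000, 2900]);
translate([2000, 3450, 0]) cube([200, 600, 2900]);
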